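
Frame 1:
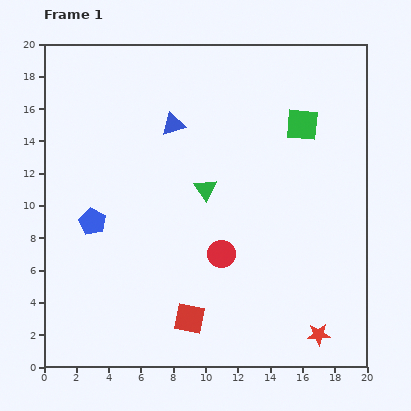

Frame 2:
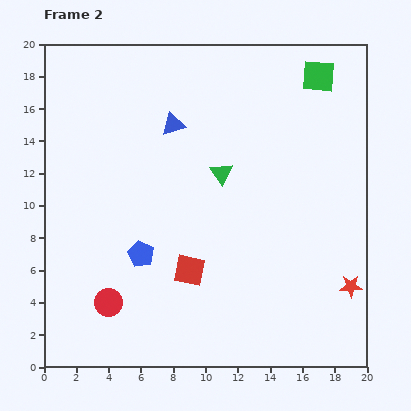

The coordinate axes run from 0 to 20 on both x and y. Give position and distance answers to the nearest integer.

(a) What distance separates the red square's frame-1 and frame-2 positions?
3

The red square moved from (9, 3) to (9, 6), a distance of √(0² + 3²) ≈ 3.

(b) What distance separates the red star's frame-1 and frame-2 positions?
4

The red star moved from (17, 2) to (19, 5), a distance of √(2² + 3²) ≈ 4.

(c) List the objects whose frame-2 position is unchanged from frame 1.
the blue triangle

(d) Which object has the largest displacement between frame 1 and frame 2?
the red circle

(moved 8; next 4)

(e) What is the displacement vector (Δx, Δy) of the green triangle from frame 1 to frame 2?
(1, 1)

The green triangle was at (10, 11) in frame 1 and (11, 12) in frame 2.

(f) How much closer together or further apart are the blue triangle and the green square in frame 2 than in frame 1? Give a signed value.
+1

Distance in frame 1: 8. Distance in frame 2: 9.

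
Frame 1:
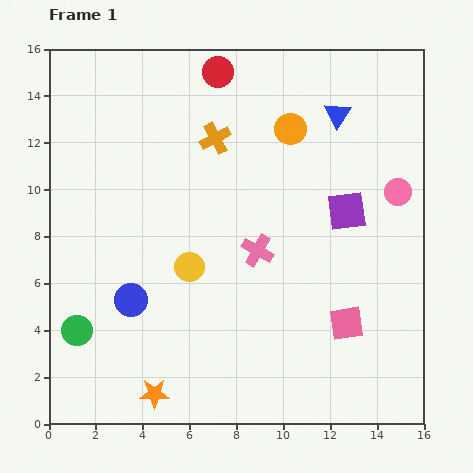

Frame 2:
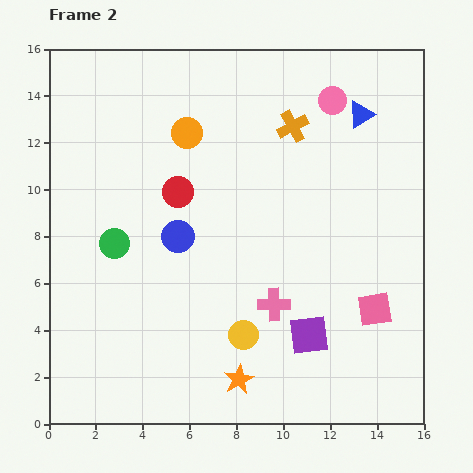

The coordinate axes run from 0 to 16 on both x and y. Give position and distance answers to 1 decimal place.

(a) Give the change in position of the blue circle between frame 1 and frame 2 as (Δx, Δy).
(2.0, 2.7)

The blue circle was at (3.5, 5.3) in frame 1 and (5.5, 8.0) in frame 2.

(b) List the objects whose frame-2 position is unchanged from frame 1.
none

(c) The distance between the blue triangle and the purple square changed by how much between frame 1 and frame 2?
+5.6

Distance in frame 1: 4.1. Distance in frame 2: 9.7.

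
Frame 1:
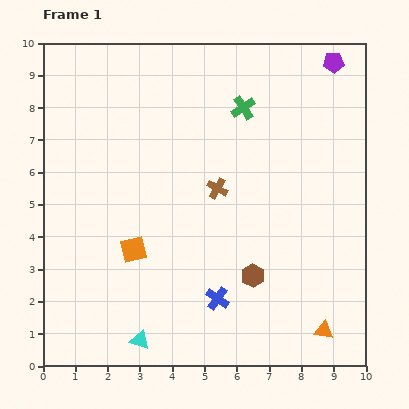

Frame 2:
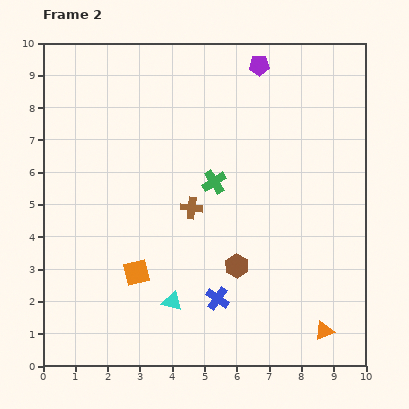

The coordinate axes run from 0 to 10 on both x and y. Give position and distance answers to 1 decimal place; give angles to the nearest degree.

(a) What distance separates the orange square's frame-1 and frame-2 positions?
0.7

The orange square moved from (2.8, 3.6) to (2.9, 2.9), a distance of √(0.1² + 0.7²) ≈ 0.7.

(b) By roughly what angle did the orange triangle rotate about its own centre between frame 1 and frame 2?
31° counter-clockwise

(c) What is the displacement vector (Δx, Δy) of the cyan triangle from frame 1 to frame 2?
(1.0, 1.2)

The cyan triangle was at (3.0, 0.8) in frame 1 and (4.0, 2.0) in frame 2.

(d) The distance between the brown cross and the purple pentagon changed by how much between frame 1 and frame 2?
-0.4

Distance in frame 1: 5.3. Distance in frame 2: 4.9.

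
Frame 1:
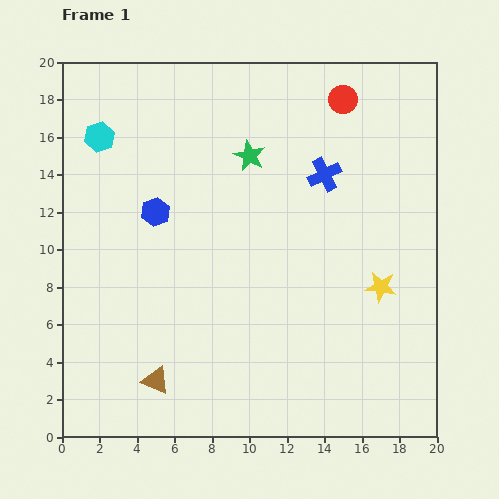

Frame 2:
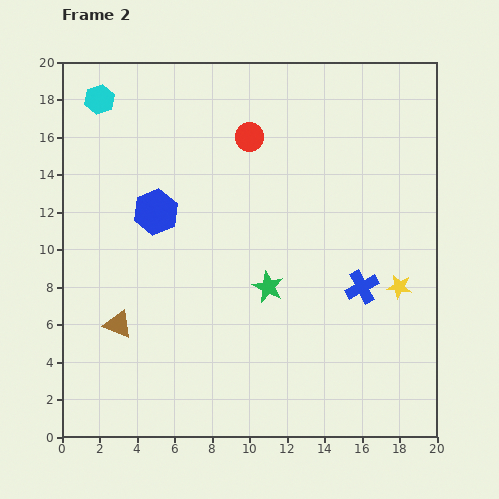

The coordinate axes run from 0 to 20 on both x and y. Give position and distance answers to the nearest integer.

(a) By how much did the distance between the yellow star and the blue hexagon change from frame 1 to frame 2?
+1

Distance in frame 1: 13. Distance in frame 2: 14.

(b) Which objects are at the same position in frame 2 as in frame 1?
the blue hexagon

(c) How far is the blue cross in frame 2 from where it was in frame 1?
6

The blue cross moved from (14, 14) to (16, 8), a distance of √(2² + 6²) ≈ 6.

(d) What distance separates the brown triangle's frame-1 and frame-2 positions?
4

The brown triangle moved from (5, 3) to (3, 6), a distance of √(2² + 3²) ≈ 4.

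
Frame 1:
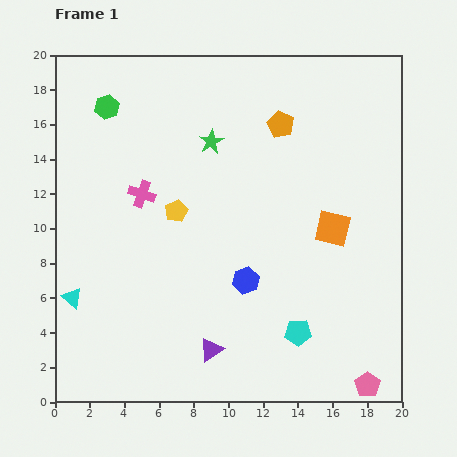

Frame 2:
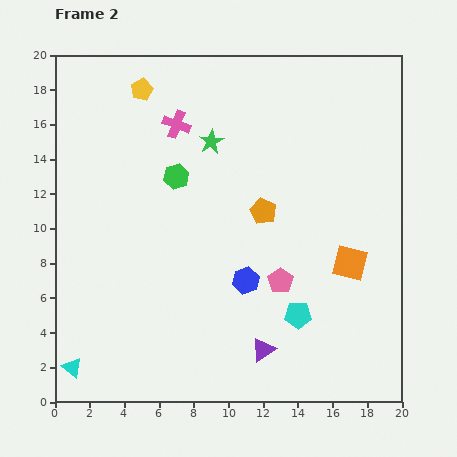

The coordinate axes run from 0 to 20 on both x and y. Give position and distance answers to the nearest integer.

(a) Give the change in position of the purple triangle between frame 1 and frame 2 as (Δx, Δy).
(3, 0)

The purple triangle was at (9, 3) in frame 1 and (12, 3) in frame 2.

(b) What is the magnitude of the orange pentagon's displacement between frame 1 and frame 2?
5

The orange pentagon moved from (13, 16) to (12, 11), a distance of √(1² + 5²) ≈ 5.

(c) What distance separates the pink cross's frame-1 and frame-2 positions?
4

The pink cross moved from (5, 12) to (7, 16), a distance of √(2² + 4²) ≈ 4.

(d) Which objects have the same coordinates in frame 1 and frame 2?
the green star, the blue hexagon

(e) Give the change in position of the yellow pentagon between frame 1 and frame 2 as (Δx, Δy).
(-2, 7)

The yellow pentagon was at (7, 11) in frame 1 and (5, 18) in frame 2.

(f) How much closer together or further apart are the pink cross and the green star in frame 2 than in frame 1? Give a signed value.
-3

Distance in frame 1: 5. Distance in frame 2: 2.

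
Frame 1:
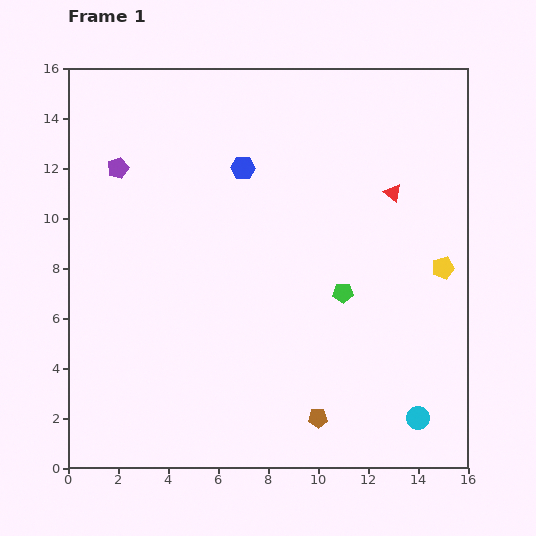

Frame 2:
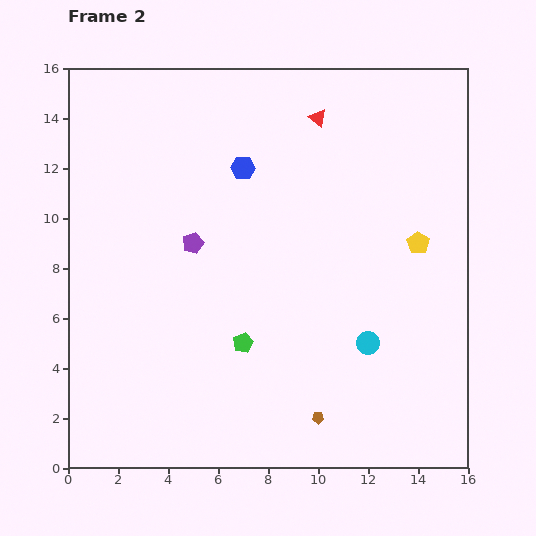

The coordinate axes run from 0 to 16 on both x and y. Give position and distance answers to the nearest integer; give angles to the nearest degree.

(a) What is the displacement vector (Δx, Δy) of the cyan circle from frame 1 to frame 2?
(-2, 3)

The cyan circle was at (14, 2) in frame 1 and (12, 5) in frame 2.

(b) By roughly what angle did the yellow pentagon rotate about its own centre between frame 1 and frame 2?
22° counter-clockwise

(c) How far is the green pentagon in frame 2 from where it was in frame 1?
4

The green pentagon moved from (11, 7) to (7, 5), a distance of √(4² + 2²) ≈ 4.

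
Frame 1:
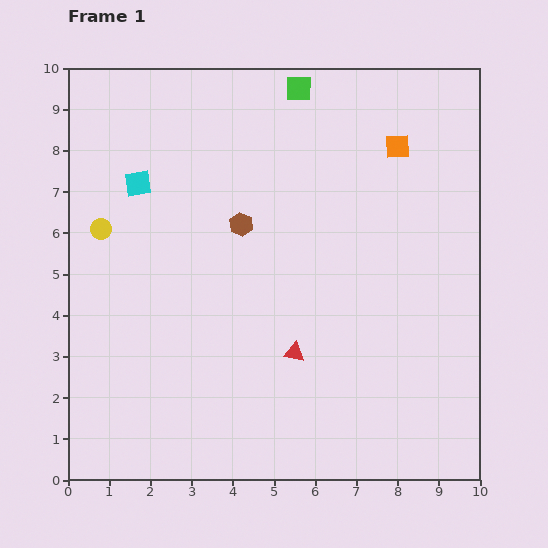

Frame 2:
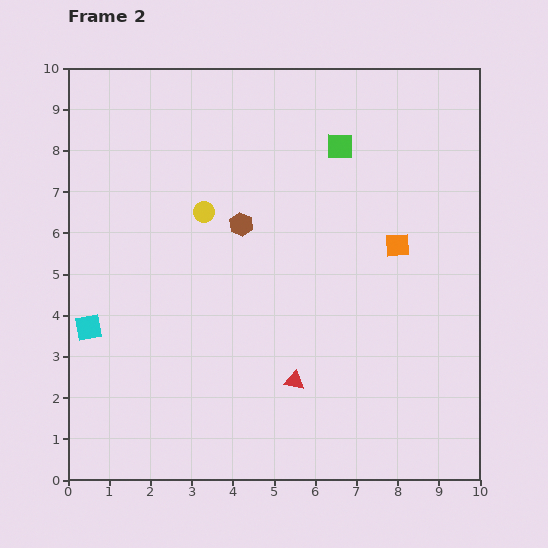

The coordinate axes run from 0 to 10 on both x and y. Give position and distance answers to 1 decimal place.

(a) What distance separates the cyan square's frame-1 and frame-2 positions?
3.7

The cyan square moved from (1.7, 7.2) to (0.5, 3.7), a distance of √(1.2² + 3.5²) ≈ 3.7.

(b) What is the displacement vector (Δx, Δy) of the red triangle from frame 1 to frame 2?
(0.0, -0.7)

The red triangle was at (5.5, 3.1) in frame 1 and (5.5, 2.4) in frame 2.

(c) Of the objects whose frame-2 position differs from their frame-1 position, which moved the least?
the red triangle

(moved 0.7)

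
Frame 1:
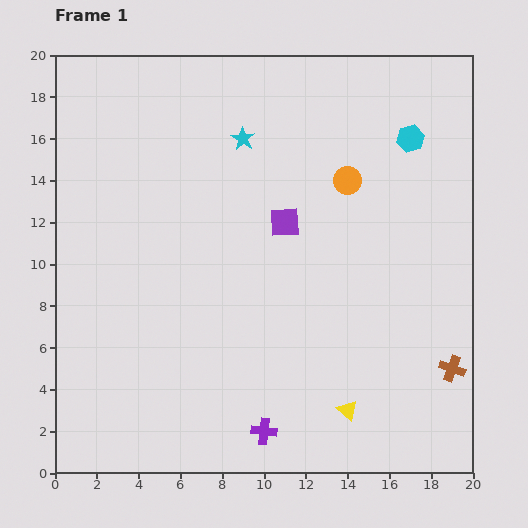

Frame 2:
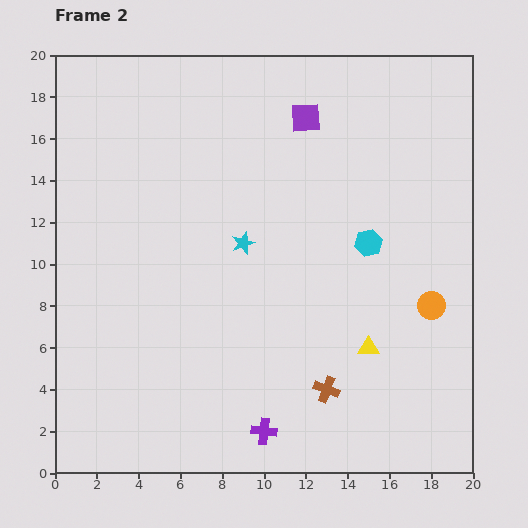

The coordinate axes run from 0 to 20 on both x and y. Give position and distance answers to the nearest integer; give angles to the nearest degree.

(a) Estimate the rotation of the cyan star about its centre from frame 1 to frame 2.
20° clockwise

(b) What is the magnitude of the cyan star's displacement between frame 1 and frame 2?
5

The cyan star moved from (9, 16) to (9, 11), a distance of √(0² + 5²) ≈ 5.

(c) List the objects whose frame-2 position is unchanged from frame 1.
the purple cross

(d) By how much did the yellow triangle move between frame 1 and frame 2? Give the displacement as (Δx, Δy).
(1, 3)

The yellow triangle was at (14, 3) in frame 1 and (15, 6) in frame 2.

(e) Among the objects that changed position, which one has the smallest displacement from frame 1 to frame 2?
the yellow triangle

(moved 3)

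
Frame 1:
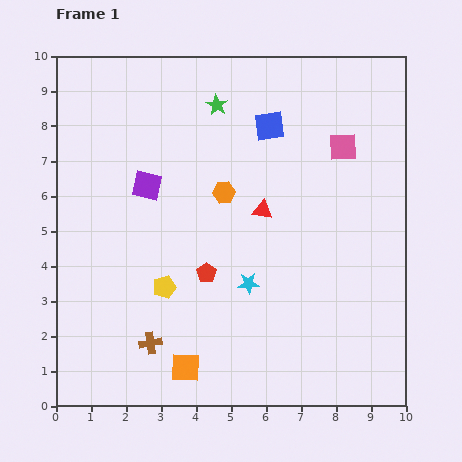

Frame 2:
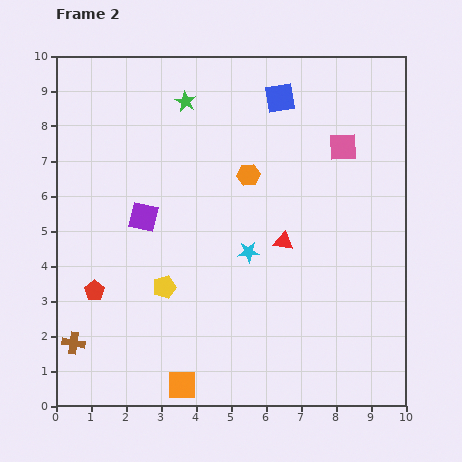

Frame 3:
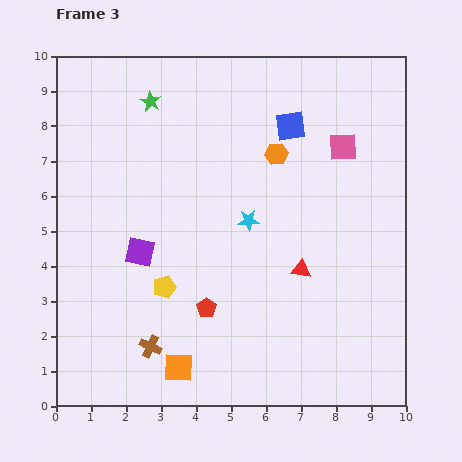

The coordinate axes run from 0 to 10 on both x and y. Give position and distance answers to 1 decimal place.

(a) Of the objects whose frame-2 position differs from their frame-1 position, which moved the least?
the orange square

(moved 0.5)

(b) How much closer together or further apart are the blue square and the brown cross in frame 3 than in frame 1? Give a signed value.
+0.4

Distance in frame 1: 7.1. Distance in frame 3: 7.5.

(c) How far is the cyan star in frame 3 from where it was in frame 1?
1.8

The cyan star moved from (5.5, 3.5) to (5.5, 5.3), a distance of √(0.0² + 1.8²) ≈ 1.8.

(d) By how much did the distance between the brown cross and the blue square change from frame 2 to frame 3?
-1.7

Distance in frame 2: 9.2. Distance in frame 3: 7.5.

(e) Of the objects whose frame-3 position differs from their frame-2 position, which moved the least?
the orange square

(moved 0.5)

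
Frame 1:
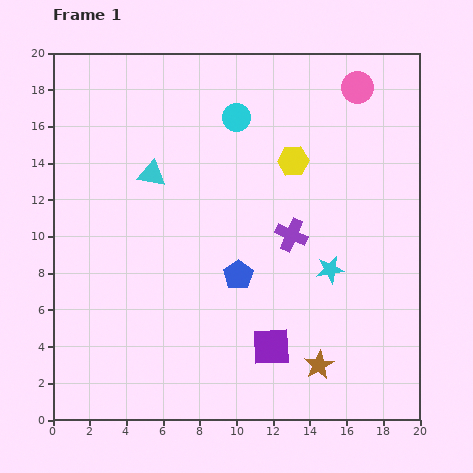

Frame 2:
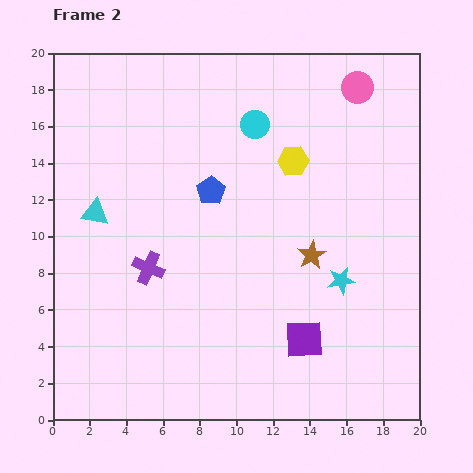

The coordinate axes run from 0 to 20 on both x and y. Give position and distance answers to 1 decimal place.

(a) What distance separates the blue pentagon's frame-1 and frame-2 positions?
4.8

The blue pentagon moved from (10.1, 7.9) to (8.6, 12.5), a distance of √(1.5² + 4.6²) ≈ 4.8.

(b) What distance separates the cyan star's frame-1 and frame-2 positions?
0.8

The cyan star moved from (15.1, 8.2) to (15.7, 7.6), a distance of √(0.6² + 0.6²) ≈ 0.8.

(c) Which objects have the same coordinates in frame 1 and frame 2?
the yellow hexagon, the pink circle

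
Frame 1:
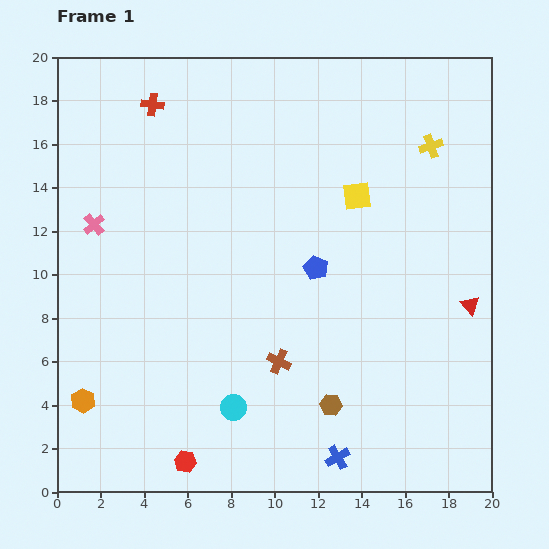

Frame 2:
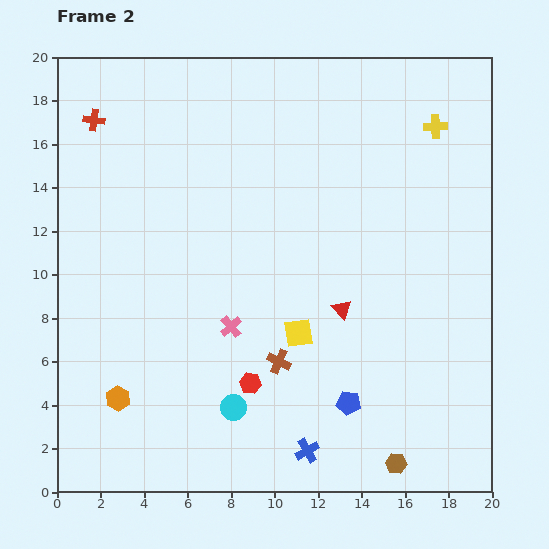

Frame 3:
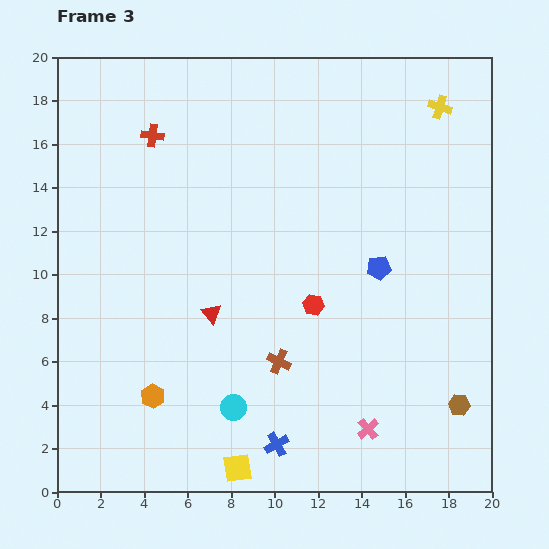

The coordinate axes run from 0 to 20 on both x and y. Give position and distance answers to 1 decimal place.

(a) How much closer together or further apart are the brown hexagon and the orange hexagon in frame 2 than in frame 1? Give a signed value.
+1.7

Distance in frame 1: 11.4. Distance in frame 2: 13.1.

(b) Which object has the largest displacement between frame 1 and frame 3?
the pink cross

(moved 15.7; next 13.7)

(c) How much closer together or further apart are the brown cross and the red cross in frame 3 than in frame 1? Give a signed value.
-1.2

Distance in frame 1: 13.1. Distance in frame 3: 11.9.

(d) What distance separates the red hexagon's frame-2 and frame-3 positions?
4.6

The red hexagon moved from (8.9, 5.0) to (11.8, 8.6), a distance of √(2.9² + 3.6²) ≈ 4.6.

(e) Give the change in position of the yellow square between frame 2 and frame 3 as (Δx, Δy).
(-2.8, -6.2)

The yellow square was at (11.1, 7.3) in frame 2 and (8.3, 1.1) in frame 3.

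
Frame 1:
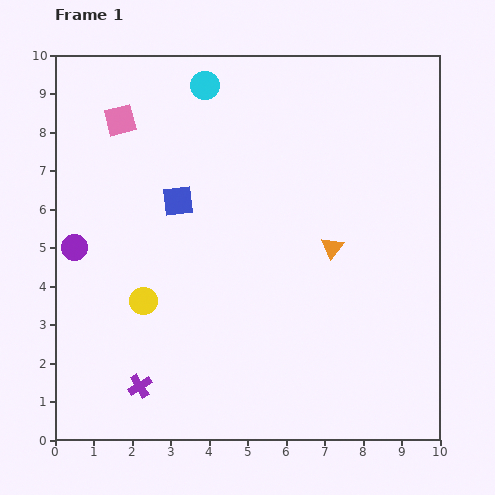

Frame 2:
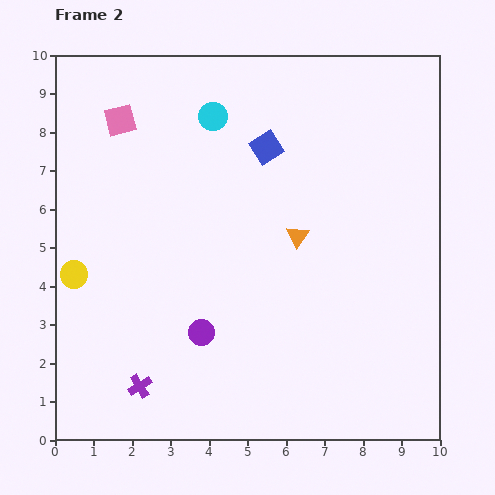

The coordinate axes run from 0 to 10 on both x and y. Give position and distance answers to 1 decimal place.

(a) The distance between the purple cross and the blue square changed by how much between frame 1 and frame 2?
+2.1

Distance in frame 1: 4.9. Distance in frame 2: 7.0.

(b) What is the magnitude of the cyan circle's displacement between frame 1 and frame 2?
0.8

The cyan circle moved from (3.9, 9.2) to (4.1, 8.4), a distance of √(0.2² + 0.8²) ≈ 0.8.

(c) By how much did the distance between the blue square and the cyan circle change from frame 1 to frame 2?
-1.5

Distance in frame 1: 3.1. Distance in frame 2: 1.6.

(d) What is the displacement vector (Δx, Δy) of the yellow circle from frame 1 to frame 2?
(-1.8, 0.7)

The yellow circle was at (2.3, 3.6) in frame 1 and (0.5, 4.3) in frame 2.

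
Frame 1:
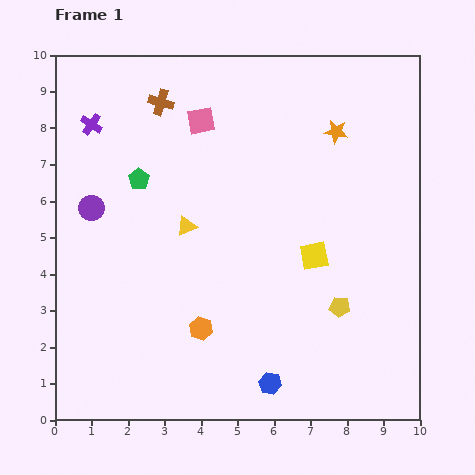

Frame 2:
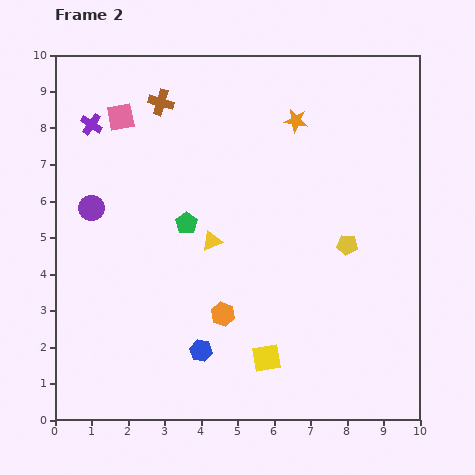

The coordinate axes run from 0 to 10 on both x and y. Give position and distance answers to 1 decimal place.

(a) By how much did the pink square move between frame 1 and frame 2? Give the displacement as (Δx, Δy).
(-2.2, 0.1)

The pink square was at (4.0, 8.2) in frame 1 and (1.8, 8.3) in frame 2.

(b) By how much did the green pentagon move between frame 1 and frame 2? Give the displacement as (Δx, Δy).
(1.3, -1.2)

The green pentagon was at (2.3, 6.6) in frame 1 and (3.6, 5.4) in frame 2.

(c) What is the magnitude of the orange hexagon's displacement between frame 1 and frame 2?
0.7

The orange hexagon moved from (4.0, 2.5) to (4.6, 2.9), a distance of √(0.6² + 0.4²) ≈ 0.7.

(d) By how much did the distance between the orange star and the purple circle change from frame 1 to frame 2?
-0.9

Distance in frame 1: 7.0. Distance in frame 2: 6.1.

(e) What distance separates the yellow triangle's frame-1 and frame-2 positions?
0.8

The yellow triangle moved from (3.6, 5.3) to (4.3, 4.9), a distance of √(0.7² + 0.4²) ≈ 0.8.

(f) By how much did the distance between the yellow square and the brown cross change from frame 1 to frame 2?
+1.7

Distance in frame 1: 5.9. Distance in frame 2: 7.6.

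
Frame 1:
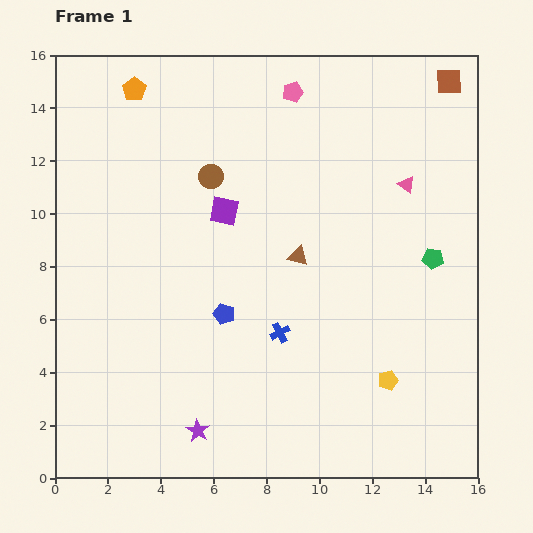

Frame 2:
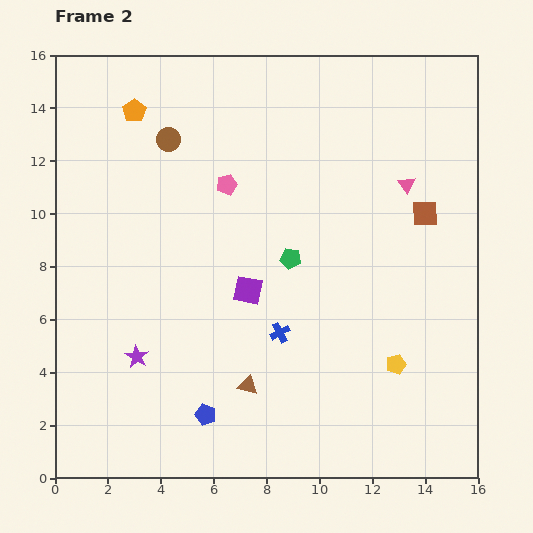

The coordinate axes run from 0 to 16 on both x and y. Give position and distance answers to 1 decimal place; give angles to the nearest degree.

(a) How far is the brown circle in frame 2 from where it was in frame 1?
2.1

The brown circle moved from (5.9, 11.4) to (4.3, 12.8), a distance of √(1.6² + 1.4²) ≈ 2.1.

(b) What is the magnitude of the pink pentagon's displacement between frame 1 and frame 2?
4.3

The pink pentagon moved from (9.0, 14.6) to (6.5, 11.1), a distance of √(2.5² + 3.5²) ≈ 4.3.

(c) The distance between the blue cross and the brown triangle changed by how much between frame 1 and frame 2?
-0.7

Distance in frame 1: 3.0. Distance in frame 2: 2.3.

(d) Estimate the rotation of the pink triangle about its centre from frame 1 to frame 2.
19° clockwise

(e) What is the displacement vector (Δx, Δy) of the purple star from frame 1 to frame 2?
(-2.3, 2.8)

The purple star was at (5.4, 1.8) in frame 1 and (3.1, 4.6) in frame 2.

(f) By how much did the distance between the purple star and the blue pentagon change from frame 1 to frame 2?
-1.1

Distance in frame 1: 4.5. Distance in frame 2: 3.4.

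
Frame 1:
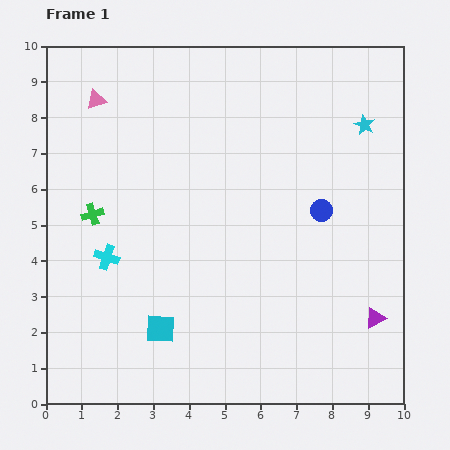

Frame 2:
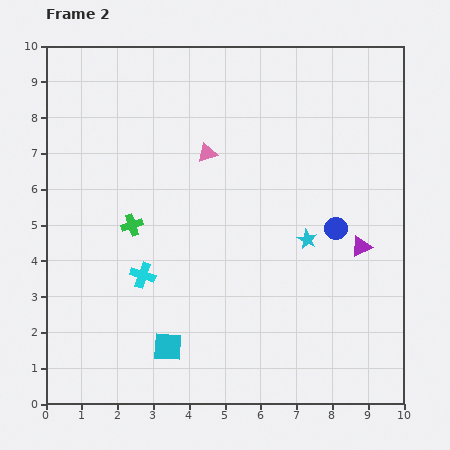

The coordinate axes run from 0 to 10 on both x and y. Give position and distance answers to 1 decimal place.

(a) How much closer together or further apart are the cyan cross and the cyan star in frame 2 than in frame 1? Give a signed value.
-3.4

Distance in frame 1: 8.1. Distance in frame 2: 4.7.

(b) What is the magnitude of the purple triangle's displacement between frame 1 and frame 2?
2.0

The purple triangle moved from (9.2, 2.4) to (8.8, 4.4), a distance of √(0.4² + 2.0²) ≈ 2.0.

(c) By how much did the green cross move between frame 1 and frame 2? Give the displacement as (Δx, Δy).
(1.1, -0.3)

The green cross was at (1.3, 5.3) in frame 1 and (2.4, 5.0) in frame 2.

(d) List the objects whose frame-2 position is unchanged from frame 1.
none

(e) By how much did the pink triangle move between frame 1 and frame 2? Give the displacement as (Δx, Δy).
(3.1, -1.5)

The pink triangle was at (1.4, 8.5) in frame 1 and (4.5, 7.0) in frame 2.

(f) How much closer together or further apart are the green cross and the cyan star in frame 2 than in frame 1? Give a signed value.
-3.1

Distance in frame 1: 8.0. Distance in frame 2: 4.9.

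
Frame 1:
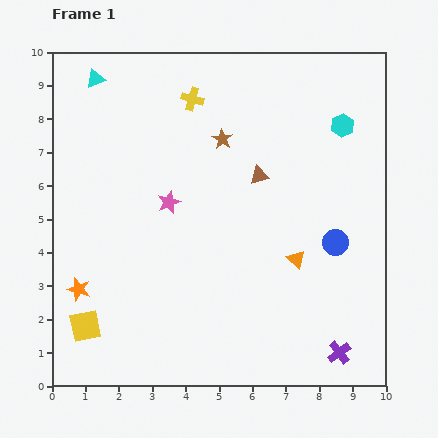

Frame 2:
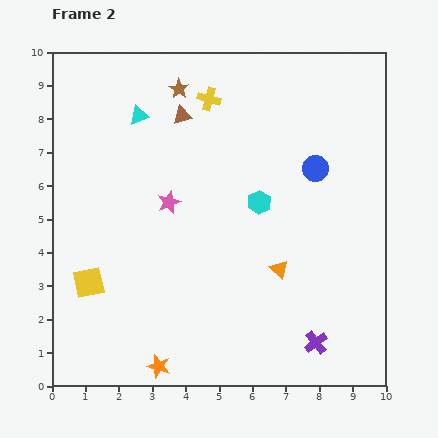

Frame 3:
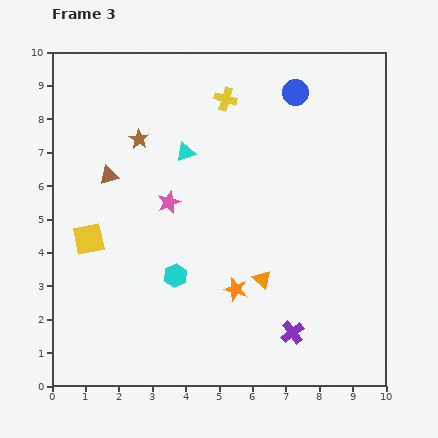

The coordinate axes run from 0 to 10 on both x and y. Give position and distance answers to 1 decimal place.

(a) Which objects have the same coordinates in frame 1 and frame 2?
the pink star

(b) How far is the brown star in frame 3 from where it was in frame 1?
2.5

The brown star moved from (5.1, 7.4) to (2.6, 7.4), a distance of √(2.5² + 0.0²) ≈ 2.5.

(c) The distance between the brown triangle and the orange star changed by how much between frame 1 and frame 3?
-1.3

Distance in frame 1: 6.4. Distance in frame 3: 5.1.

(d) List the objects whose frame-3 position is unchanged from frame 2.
the pink star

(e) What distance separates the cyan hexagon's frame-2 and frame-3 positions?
3.3

The cyan hexagon moved from (6.2, 5.5) to (3.7, 3.3), a distance of √(2.5² + 2.2²) ≈ 3.3.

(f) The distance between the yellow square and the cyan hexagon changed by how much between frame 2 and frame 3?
-2.8

Distance in frame 2: 5.6. Distance in frame 3: 2.8.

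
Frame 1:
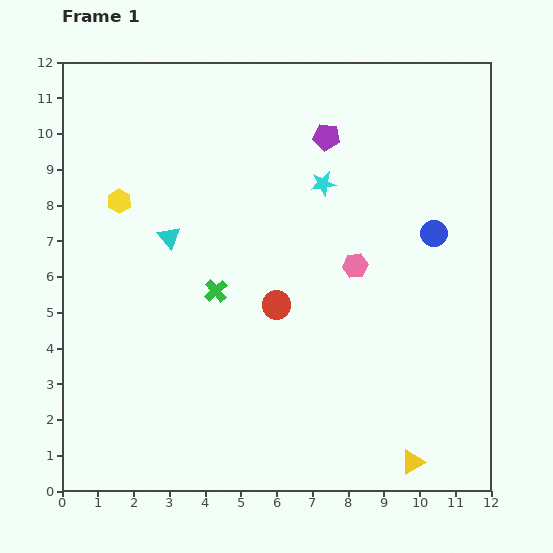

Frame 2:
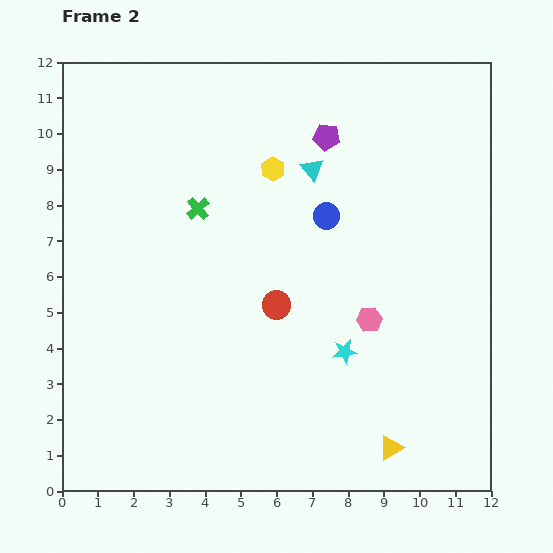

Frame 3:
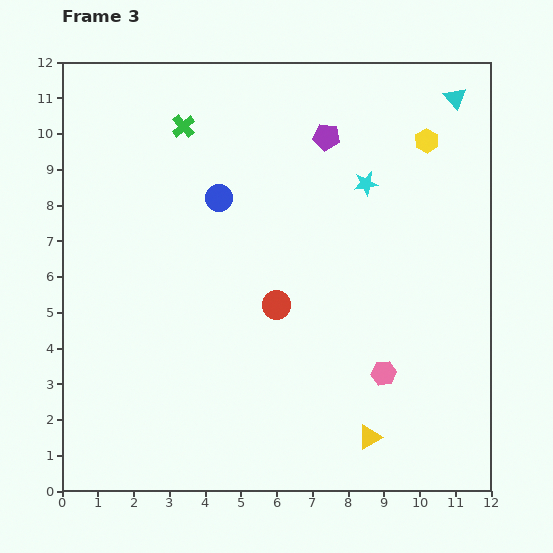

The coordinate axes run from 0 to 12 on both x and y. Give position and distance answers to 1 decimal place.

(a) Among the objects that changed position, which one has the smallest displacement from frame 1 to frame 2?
the yellow triangle

(moved 0.7)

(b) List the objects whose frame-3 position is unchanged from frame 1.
the purple pentagon, the red circle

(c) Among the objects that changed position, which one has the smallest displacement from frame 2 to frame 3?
the yellow triangle

(moved 0.7)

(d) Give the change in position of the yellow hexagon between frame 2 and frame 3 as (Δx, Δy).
(4.3, 0.8)

The yellow hexagon was at (5.9, 9.0) in frame 2 and (10.2, 9.8) in frame 3.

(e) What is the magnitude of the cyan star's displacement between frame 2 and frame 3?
4.7

The cyan star moved from (7.9, 3.9) to (8.5, 8.6), a distance of √(0.6² + 4.7²) ≈ 4.7.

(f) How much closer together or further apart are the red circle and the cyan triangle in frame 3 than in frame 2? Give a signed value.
+3.8

Distance in frame 2: 3.9. Distance in frame 3: 7.7.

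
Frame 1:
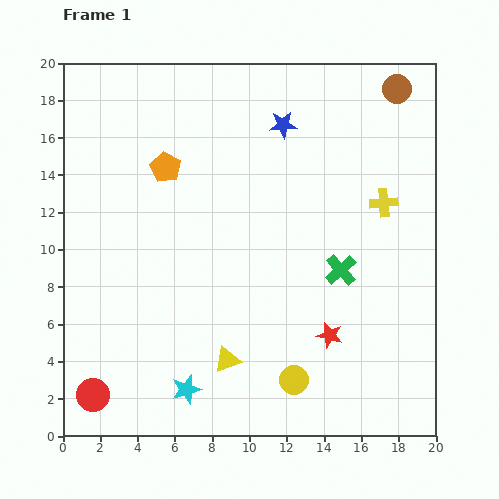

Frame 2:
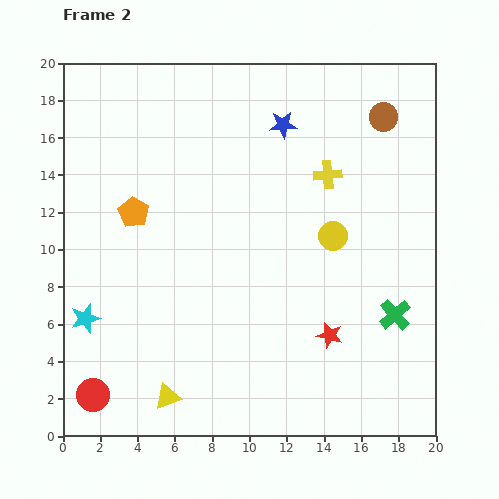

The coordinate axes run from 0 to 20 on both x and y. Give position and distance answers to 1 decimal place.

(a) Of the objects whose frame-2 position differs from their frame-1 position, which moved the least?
the brown circle

(moved 1.7)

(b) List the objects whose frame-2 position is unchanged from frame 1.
the red circle, the blue star, the red star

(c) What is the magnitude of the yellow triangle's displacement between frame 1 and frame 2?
3.8

The yellow triangle moved from (8.8, 4.1) to (5.6, 2.1), a distance of √(3.2² + 2.0²) ≈ 3.8.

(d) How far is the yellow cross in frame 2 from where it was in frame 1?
3.4

The yellow cross moved from (17.2, 12.5) to (14.2, 14.0), a distance of √(3.0² + 1.5²) ≈ 3.4.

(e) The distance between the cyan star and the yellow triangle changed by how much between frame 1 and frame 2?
+3.4

Distance in frame 1: 2.7. Distance in frame 2: 6.1.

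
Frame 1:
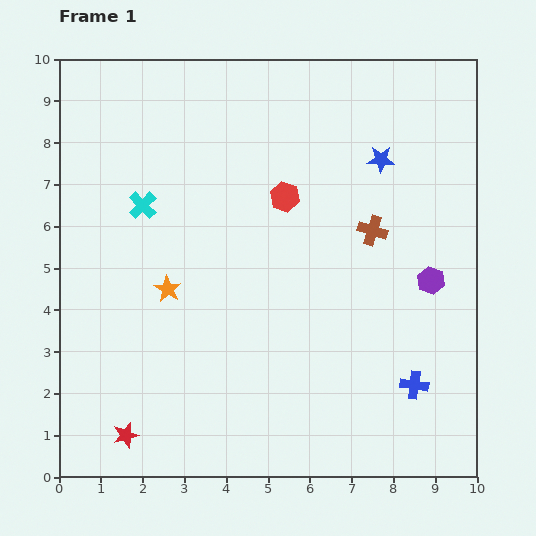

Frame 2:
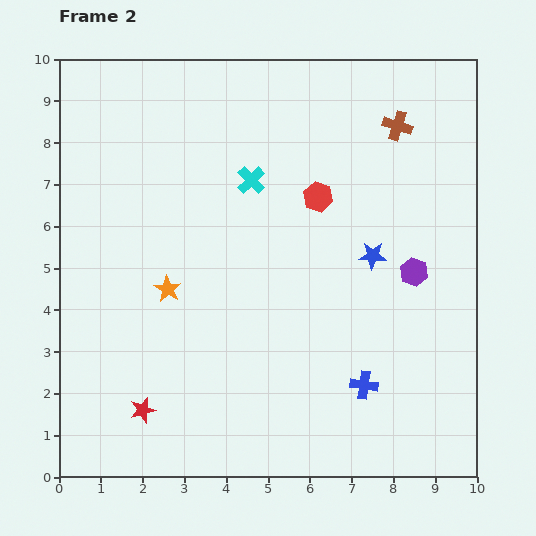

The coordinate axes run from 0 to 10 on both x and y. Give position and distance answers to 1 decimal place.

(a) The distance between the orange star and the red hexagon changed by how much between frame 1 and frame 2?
+0.6

Distance in frame 1: 3.6. Distance in frame 2: 4.2.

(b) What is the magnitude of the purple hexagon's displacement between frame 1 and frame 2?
0.4

The purple hexagon moved from (8.9, 4.7) to (8.5, 4.9), a distance of √(0.4² + 0.2²) ≈ 0.4.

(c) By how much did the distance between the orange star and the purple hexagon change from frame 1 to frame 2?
-0.4

Distance in frame 1: 6.3. Distance in frame 2: 5.9.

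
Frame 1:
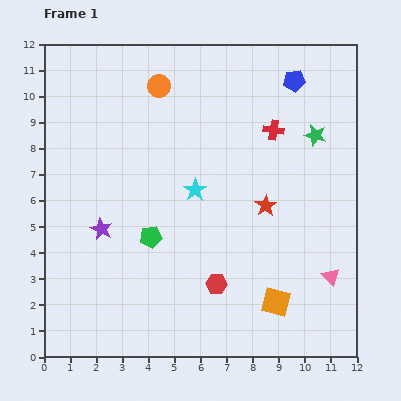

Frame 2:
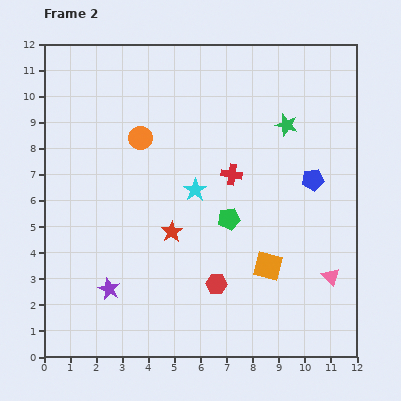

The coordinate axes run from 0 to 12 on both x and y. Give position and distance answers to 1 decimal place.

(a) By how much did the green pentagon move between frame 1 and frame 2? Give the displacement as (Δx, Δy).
(3.0, 0.7)

The green pentagon was at (4.1, 4.6) in frame 1 and (7.1, 5.3) in frame 2.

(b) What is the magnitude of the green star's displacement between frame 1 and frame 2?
1.2

The green star moved from (10.4, 8.5) to (9.3, 8.9), a distance of √(1.1² + 0.4²) ≈ 1.2.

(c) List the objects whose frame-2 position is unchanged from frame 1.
the cyan star, the red hexagon, the pink triangle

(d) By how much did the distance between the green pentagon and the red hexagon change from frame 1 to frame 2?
-0.6

Distance in frame 1: 3.1. Distance in frame 2: 2.5.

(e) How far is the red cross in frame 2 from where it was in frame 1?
2.3

The red cross moved from (8.8, 8.7) to (7.2, 7.0), a distance of √(1.6² + 1.7²) ≈ 2.3.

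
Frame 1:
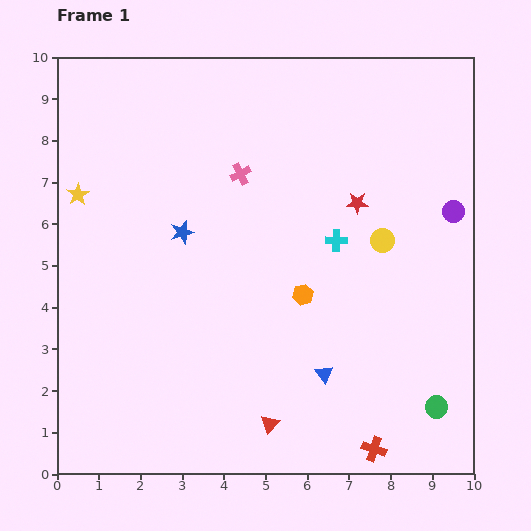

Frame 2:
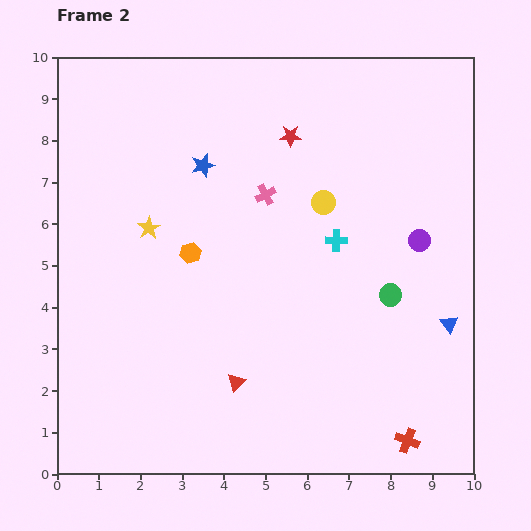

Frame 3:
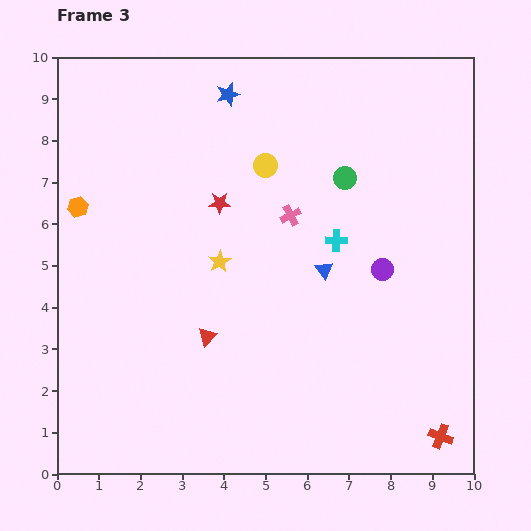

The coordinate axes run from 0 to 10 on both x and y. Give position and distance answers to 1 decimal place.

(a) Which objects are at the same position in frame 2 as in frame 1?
the cyan cross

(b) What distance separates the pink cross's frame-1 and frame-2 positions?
0.8

The pink cross moved from (4.4, 7.2) to (5.0, 6.7), a distance of √(0.6² + 0.5²) ≈ 0.8.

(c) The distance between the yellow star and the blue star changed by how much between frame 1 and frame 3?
+1.3

Distance in frame 1: 2.7. Distance in frame 3: 4.0.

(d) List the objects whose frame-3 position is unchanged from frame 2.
the cyan cross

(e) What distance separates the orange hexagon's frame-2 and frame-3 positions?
2.9

The orange hexagon moved from (3.2, 5.3) to (0.5, 6.4), a distance of √(2.7² + 1.1²) ≈ 2.9.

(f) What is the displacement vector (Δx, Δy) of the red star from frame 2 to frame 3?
(-1.7, -1.6)

The red star was at (5.6, 8.1) in frame 2 and (3.9, 6.5) in frame 3.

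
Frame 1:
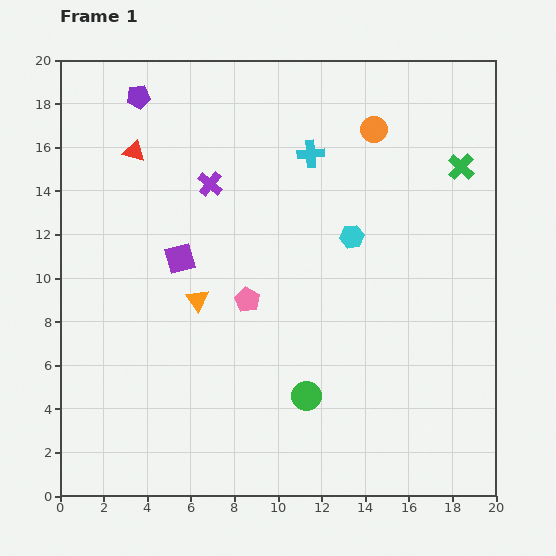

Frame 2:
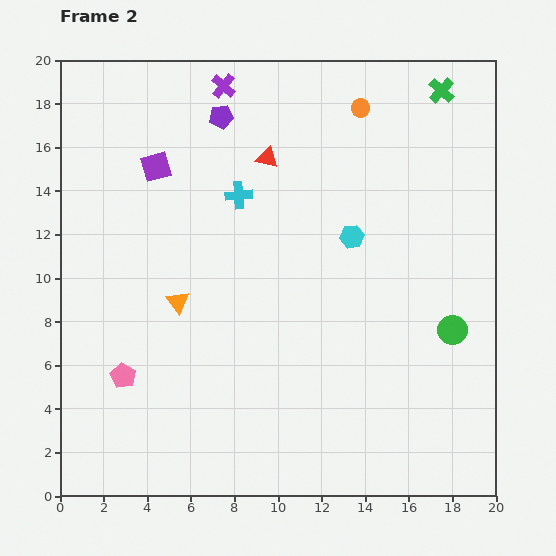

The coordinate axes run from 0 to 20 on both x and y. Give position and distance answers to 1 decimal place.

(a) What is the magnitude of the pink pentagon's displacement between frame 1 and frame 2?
6.7

The pink pentagon moved from (8.6, 9.0) to (2.9, 5.5), a distance of √(5.7² + 3.5²) ≈ 6.7.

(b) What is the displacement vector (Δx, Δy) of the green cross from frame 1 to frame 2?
(-0.9, 3.5)

The green cross was at (18.4, 15.1) in frame 1 and (17.5, 18.6) in frame 2.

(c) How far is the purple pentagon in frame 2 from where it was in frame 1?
3.9

The purple pentagon moved from (3.6, 18.3) to (7.4, 17.4), a distance of √(3.8² + 0.9²) ≈ 3.9.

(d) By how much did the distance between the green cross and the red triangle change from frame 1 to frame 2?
-6.4

Distance in frame 1: 15.0. Distance in frame 2: 8.6.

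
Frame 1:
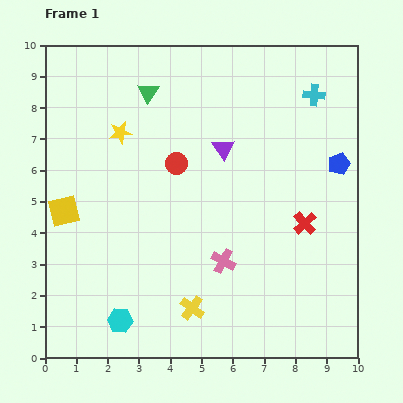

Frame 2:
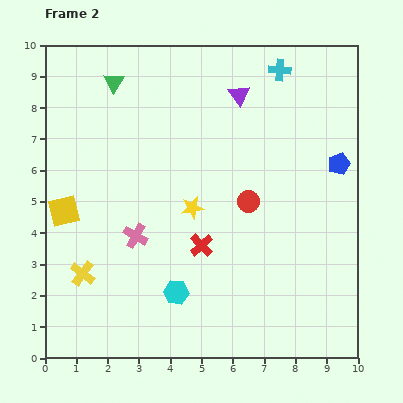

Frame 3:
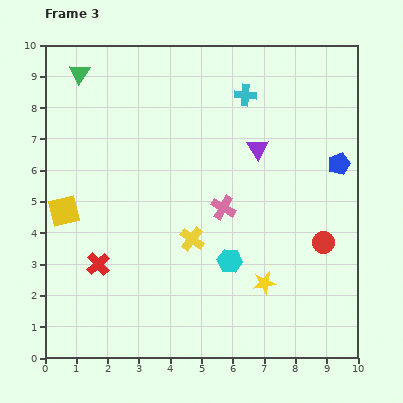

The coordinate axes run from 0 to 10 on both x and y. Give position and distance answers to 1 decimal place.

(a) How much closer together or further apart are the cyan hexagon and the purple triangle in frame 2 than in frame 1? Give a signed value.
+0.2

Distance in frame 1: 6.4. Distance in frame 2: 6.6.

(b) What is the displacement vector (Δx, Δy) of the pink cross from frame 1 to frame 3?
(0.0, 1.7)

The pink cross was at (5.7, 3.1) in frame 1 and (5.7, 4.8) in frame 3.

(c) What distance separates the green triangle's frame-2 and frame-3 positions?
1.1

The green triangle moved from (2.2, 8.8) to (1.1, 9.1), a distance of √(1.1² + 0.3²) ≈ 1.1.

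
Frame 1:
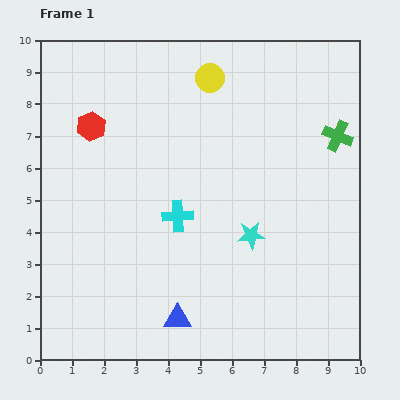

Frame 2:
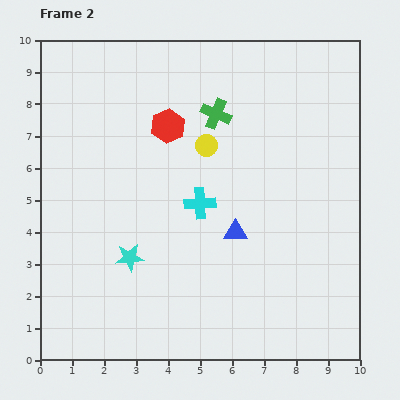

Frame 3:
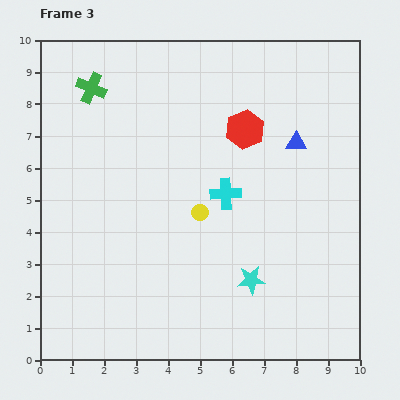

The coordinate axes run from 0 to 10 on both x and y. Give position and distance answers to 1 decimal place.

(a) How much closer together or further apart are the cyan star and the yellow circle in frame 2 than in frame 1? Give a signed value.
-0.9

Distance in frame 1: 5.1. Distance in frame 2: 4.2.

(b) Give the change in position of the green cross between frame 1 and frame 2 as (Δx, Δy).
(-3.8, 0.7)

The green cross was at (9.3, 7.0) in frame 1 and (5.5, 7.7) in frame 2.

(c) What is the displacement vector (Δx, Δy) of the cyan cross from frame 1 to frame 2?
(0.7, 0.4)

The cyan cross was at (4.3, 4.5) in frame 1 and (5.0, 4.9) in frame 2.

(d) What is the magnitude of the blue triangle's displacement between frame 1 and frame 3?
6.6

The blue triangle moved from (4.3, 1.3) to (8.0, 6.8), a distance of √(3.7² + 5.5²) ≈ 6.6.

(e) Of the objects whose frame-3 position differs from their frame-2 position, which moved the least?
the cyan cross

(moved 0.9)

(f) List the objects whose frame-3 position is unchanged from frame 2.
none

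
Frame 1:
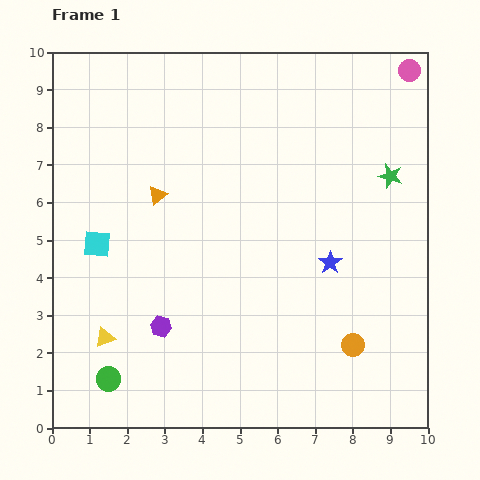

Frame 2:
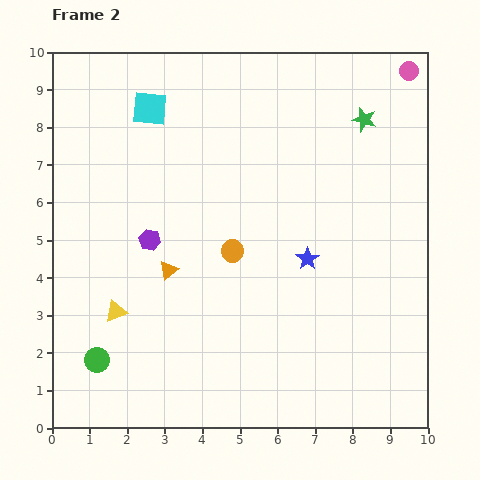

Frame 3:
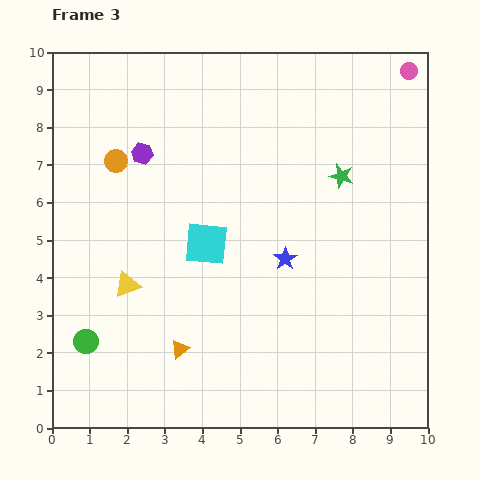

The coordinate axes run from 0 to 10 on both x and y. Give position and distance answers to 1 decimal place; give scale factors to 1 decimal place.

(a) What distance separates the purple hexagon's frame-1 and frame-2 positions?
2.3

The purple hexagon moved from (2.9, 2.7) to (2.6, 5.0), a distance of √(0.3² + 2.3²) ≈ 2.3.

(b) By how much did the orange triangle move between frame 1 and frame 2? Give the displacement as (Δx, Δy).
(0.3, -2.0)

The orange triangle was at (2.8, 6.2) in frame 1 and (3.1, 4.2) in frame 2.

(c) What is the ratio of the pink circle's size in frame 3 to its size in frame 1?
0.8×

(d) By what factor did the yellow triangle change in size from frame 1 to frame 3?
1.3×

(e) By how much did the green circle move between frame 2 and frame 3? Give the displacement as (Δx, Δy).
(-0.3, 0.5)

The green circle was at (1.2, 1.8) in frame 2 and (0.9, 2.3) in frame 3.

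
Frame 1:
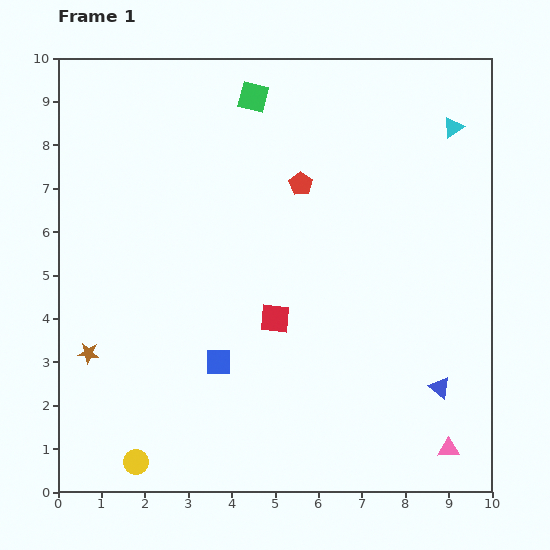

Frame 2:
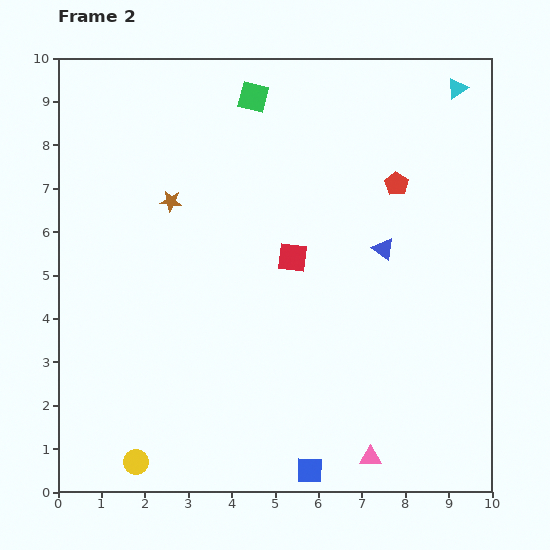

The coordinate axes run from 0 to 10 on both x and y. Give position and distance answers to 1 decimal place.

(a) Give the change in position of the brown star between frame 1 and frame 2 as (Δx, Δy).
(1.9, 3.5)

The brown star was at (0.7, 3.2) in frame 1 and (2.6, 6.7) in frame 2.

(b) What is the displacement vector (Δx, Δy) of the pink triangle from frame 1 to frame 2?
(-1.8, -0.2)

The pink triangle was at (9.0, 1.0) in frame 1 and (7.2, 0.8) in frame 2.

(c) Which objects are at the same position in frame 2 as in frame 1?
the yellow circle, the green square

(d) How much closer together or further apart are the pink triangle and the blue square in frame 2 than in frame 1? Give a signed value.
-4.3

Distance in frame 1: 5.7. Distance in frame 2: 1.4.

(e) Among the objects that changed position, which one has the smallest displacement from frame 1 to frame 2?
the cyan triangle

(moved 0.9)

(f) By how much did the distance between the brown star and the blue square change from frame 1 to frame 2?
+4.0

Distance in frame 1: 3.0. Distance in frame 2: 7.0.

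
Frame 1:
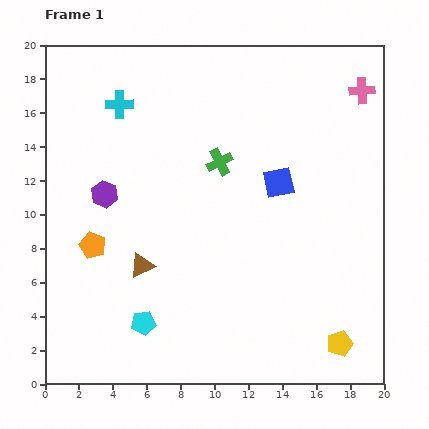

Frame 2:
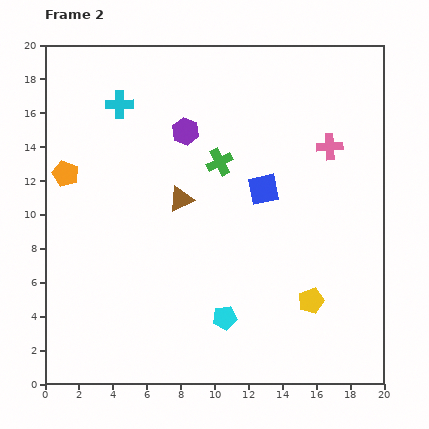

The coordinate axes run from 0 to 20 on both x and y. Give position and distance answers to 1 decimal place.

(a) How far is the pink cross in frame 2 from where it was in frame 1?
3.8

The pink cross moved from (18.7, 17.3) to (16.8, 14.0), a distance of √(1.9² + 3.3²) ≈ 3.8.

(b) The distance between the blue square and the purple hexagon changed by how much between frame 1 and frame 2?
-4.6

Distance in frame 1: 10.3. Distance in frame 2: 5.7.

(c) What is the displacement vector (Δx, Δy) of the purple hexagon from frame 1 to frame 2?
(4.8, 3.7)

The purple hexagon was at (3.5, 11.2) in frame 1 and (8.3, 14.9) in frame 2.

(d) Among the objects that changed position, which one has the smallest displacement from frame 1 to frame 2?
the blue square

(moved 1.0)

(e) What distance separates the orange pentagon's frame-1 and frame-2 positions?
4.5

The orange pentagon moved from (2.8, 8.2) to (1.2, 12.4), a distance of √(1.6² + 4.2²) ≈ 4.5.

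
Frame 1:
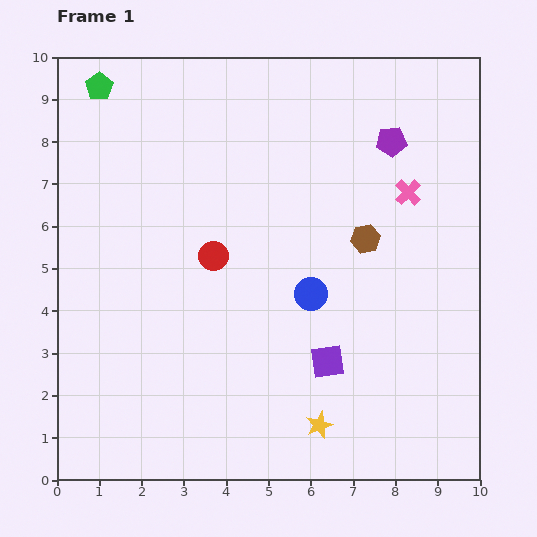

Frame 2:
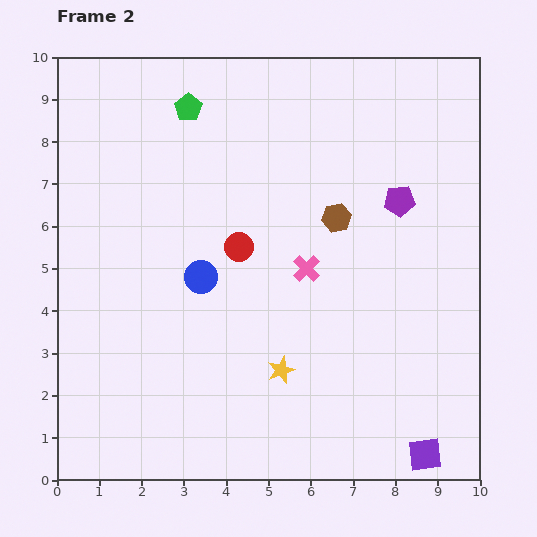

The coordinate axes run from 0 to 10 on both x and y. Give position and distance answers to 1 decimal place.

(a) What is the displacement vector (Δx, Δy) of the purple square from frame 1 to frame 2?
(2.3, -2.2)

The purple square was at (6.4, 2.8) in frame 1 and (8.7, 0.6) in frame 2.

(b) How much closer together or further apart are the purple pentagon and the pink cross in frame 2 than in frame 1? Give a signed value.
+1.4

Distance in frame 1: 1.3. Distance in frame 2: 2.7.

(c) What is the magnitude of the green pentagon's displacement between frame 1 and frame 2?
2.2

The green pentagon moved from (1.0, 9.3) to (3.1, 8.8), a distance of √(2.1² + 0.5²) ≈ 2.2.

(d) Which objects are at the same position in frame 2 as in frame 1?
none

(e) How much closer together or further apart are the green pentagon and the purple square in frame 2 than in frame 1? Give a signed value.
+1.4

Distance in frame 1: 8.5. Distance in frame 2: 9.9.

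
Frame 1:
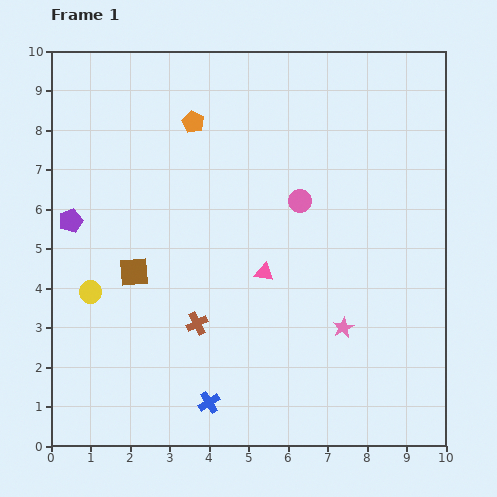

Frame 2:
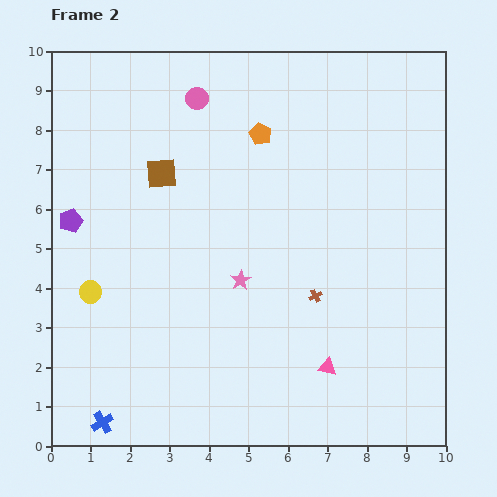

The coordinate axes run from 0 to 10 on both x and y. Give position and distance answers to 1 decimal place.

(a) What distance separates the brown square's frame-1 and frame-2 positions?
2.6

The brown square moved from (2.1, 4.4) to (2.8, 6.9), a distance of √(0.7² + 2.5²) ≈ 2.6.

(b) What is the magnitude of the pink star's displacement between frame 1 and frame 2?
2.9

The pink star moved from (7.4, 3.0) to (4.8, 4.2), a distance of √(2.6² + 1.2²) ≈ 2.9.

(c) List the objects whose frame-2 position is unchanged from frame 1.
the purple pentagon, the yellow circle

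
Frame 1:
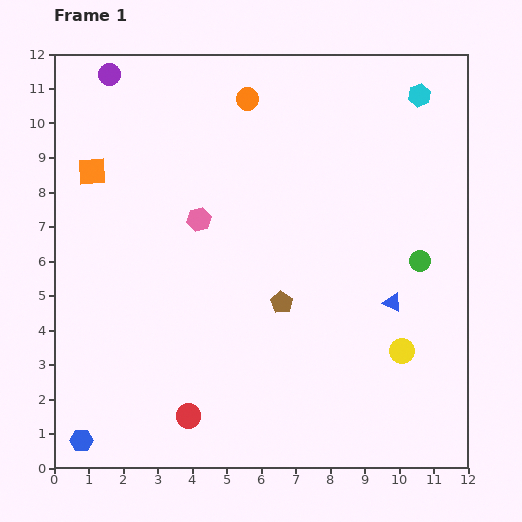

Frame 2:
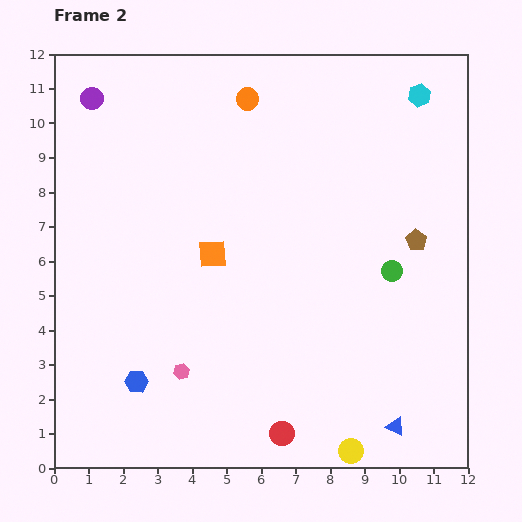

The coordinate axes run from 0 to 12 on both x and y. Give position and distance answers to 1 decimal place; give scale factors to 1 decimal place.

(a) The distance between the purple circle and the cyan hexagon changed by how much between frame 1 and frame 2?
+0.5

Distance in frame 1: 9.0. Distance in frame 2: 9.5.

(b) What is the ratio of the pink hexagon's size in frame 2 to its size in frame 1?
0.6×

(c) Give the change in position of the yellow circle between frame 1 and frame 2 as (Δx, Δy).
(-1.5, -2.9)

The yellow circle was at (10.1, 3.4) in frame 1 and (8.6, 0.5) in frame 2.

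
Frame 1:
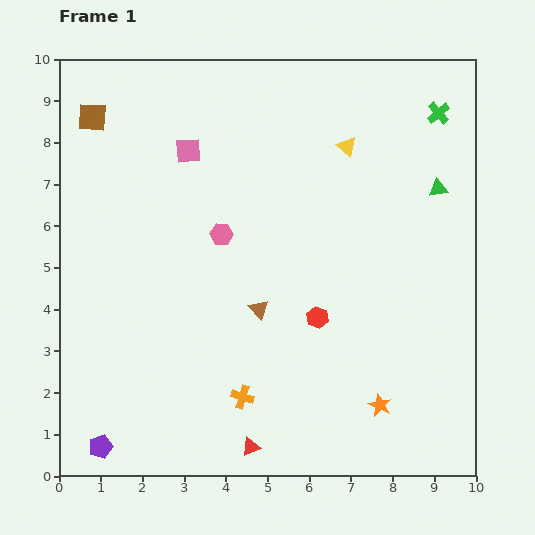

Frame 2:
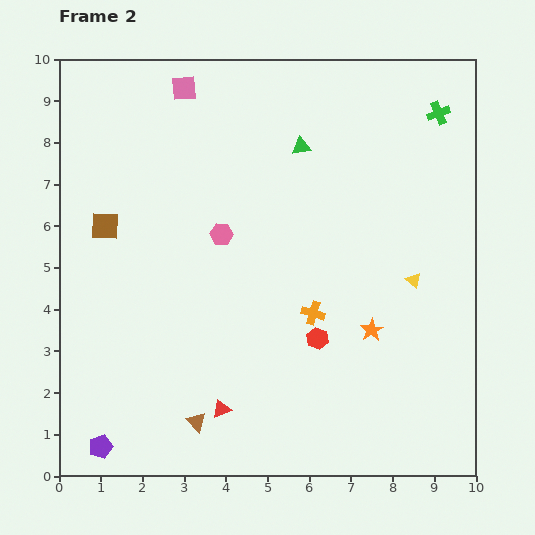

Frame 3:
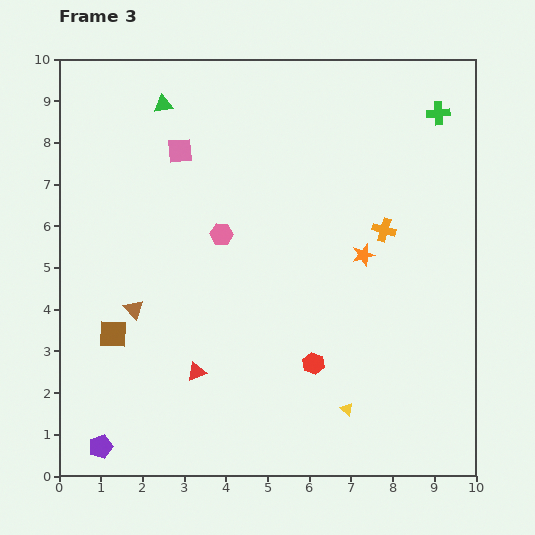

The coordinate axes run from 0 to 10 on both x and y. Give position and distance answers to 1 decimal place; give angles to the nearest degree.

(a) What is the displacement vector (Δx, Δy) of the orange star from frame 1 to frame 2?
(-0.2, 1.8)

The orange star was at (7.7, 1.7) in frame 1 and (7.5, 3.5) in frame 2.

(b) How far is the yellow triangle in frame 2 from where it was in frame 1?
3.6

The yellow triangle moved from (6.9, 7.9) to (8.5, 4.7), a distance of √(1.6² + 3.2²) ≈ 3.6.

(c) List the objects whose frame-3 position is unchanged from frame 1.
the pink hexagon, the purple pentagon, the green cross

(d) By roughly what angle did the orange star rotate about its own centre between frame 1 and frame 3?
31° clockwise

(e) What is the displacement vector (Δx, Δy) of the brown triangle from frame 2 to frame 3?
(-1.5, 2.7)

The brown triangle was at (3.3, 1.3) in frame 2 and (1.8, 4.0) in frame 3.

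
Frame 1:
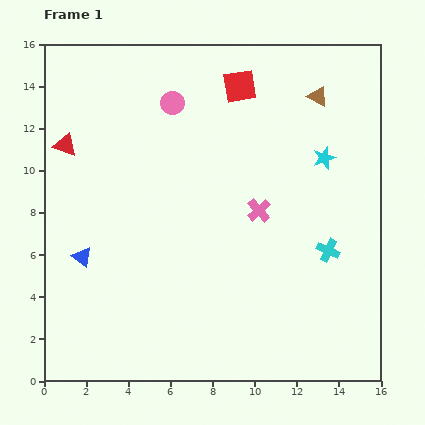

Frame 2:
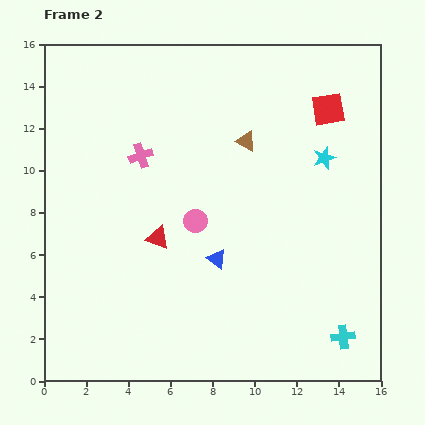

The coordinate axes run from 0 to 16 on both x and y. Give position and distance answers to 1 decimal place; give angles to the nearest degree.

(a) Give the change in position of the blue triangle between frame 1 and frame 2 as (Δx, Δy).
(6.4, -0.1)

The blue triangle was at (1.8, 5.9) in frame 1 and (8.2, 5.8) in frame 2.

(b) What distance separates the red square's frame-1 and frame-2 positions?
4.3

The red square moved from (9.3, 14.0) to (13.5, 12.9), a distance of √(4.2² + 1.1²) ≈ 4.3.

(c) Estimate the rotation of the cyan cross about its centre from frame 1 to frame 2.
32° counter-clockwise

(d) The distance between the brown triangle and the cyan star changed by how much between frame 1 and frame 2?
+0.9

Distance in frame 1: 2.9. Distance in frame 2: 3.8.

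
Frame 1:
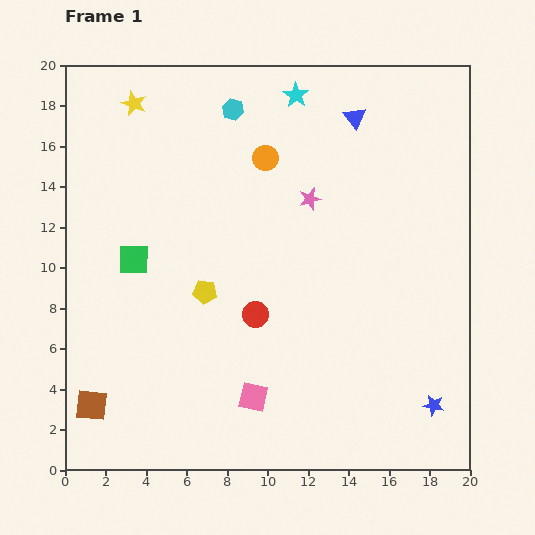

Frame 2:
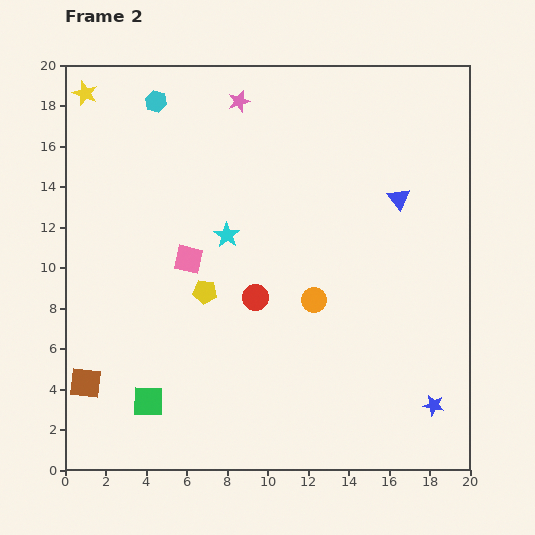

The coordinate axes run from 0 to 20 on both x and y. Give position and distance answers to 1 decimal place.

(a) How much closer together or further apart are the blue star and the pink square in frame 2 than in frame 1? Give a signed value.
+5.2

Distance in frame 1: 8.9. Distance in frame 2: 14.1.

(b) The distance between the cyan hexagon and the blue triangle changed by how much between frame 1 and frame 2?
+6.9

Distance in frame 1: 6.0. Distance in frame 2: 12.9.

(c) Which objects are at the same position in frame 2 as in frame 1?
the yellow pentagon, the blue star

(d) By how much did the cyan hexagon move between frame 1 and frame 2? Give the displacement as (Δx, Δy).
(-3.8, 0.4)

The cyan hexagon was at (8.3, 17.8) in frame 1 and (4.5, 18.2) in frame 2.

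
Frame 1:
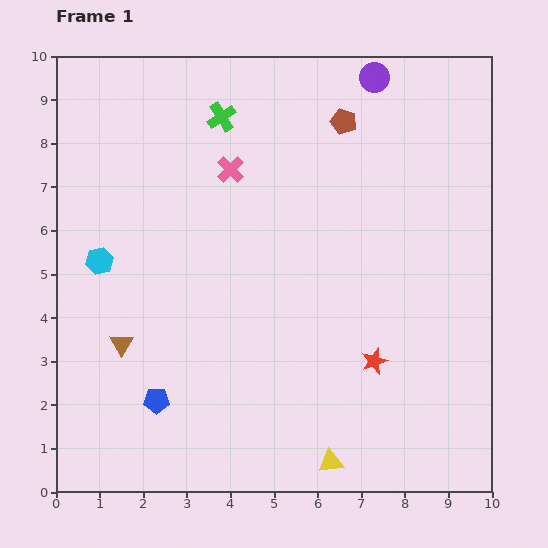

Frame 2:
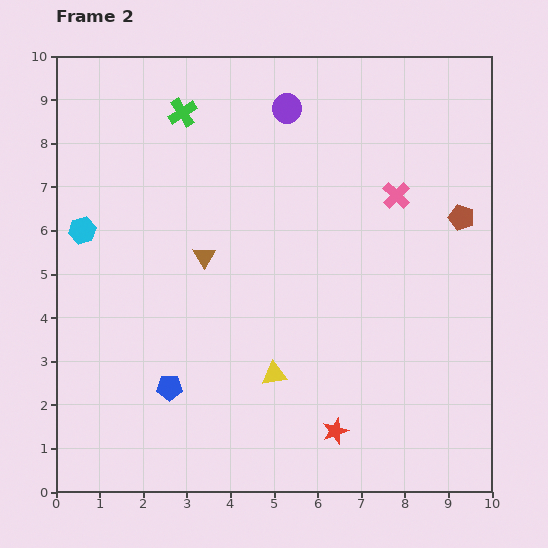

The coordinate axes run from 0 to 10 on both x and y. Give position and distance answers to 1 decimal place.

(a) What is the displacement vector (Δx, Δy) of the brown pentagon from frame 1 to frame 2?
(2.7, -2.2)

The brown pentagon was at (6.6, 8.5) in frame 1 and (9.3, 6.3) in frame 2.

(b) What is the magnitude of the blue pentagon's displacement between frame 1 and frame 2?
0.4

The blue pentagon moved from (2.3, 2.1) to (2.6, 2.4), a distance of √(0.3² + 0.3²) ≈ 0.4.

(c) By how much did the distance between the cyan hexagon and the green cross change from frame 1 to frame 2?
-0.8

Distance in frame 1: 4.3. Distance in frame 2: 3.5.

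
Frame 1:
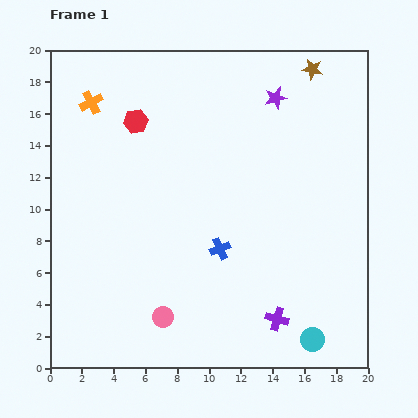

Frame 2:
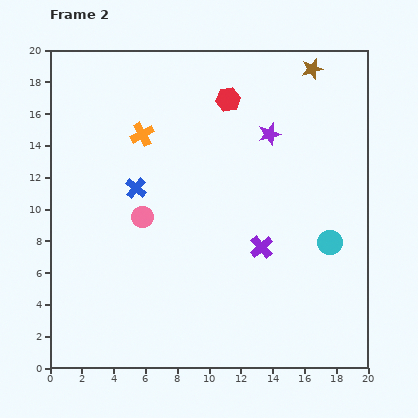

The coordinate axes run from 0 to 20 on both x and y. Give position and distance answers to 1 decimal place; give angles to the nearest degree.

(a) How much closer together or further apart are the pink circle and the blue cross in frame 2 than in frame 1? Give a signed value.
-3.8

Distance in frame 1: 5.6. Distance in frame 2: 1.8.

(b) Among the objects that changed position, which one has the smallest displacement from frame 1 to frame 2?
the purple star

(moved 2.3)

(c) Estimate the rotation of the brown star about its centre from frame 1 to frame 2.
24° counter-clockwise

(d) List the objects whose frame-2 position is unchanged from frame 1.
the brown star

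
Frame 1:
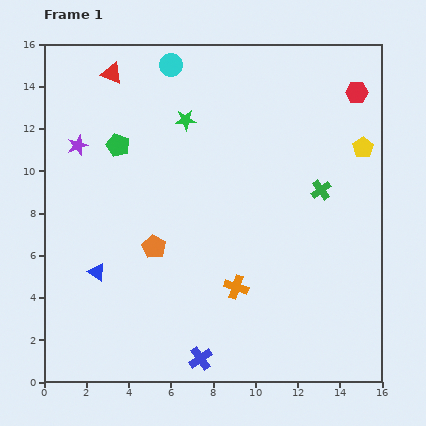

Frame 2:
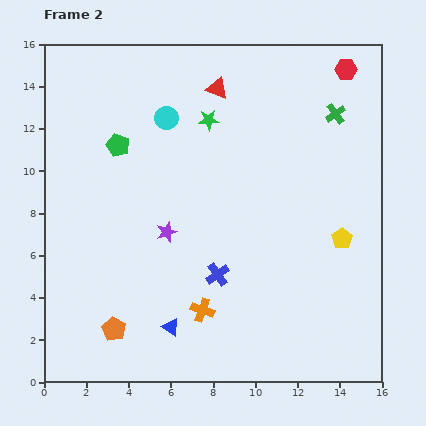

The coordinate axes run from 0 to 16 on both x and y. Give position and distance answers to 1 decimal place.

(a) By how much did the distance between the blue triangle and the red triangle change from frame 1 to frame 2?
+2.1

Distance in frame 1: 9.4. Distance in frame 2: 11.5.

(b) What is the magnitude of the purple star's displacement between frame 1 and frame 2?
5.9

The purple star moved from (1.6, 11.2) to (5.8, 7.1), a distance of √(4.2² + 4.1²) ≈ 5.9.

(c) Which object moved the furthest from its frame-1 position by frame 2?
the purple star

(moved 5.9; next 5.0)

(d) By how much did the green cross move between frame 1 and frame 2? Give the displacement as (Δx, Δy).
(0.7, 3.6)

The green cross was at (13.1, 9.1) in frame 1 and (13.8, 12.7) in frame 2.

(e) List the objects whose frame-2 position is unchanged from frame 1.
the green pentagon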